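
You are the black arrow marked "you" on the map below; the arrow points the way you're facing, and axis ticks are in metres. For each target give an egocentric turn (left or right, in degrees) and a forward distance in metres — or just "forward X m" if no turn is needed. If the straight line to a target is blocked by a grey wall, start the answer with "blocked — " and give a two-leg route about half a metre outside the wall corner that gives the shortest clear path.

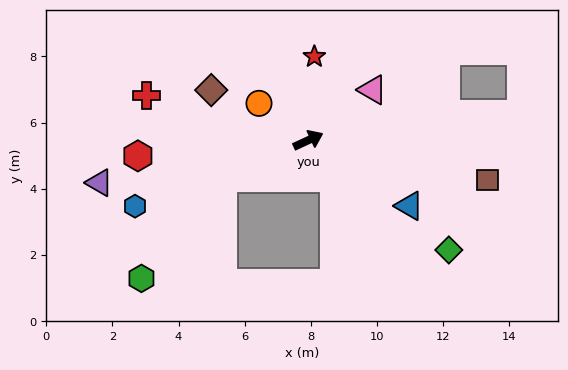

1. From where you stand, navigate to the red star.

turn left 61°, forward 2.5 m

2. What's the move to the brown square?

turn right 37°, forward 5.5 m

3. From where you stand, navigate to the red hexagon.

turn left 160°, forward 5.2 m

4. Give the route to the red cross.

turn left 140°, forward 5.1 m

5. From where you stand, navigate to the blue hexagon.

turn left 176°, forward 5.6 m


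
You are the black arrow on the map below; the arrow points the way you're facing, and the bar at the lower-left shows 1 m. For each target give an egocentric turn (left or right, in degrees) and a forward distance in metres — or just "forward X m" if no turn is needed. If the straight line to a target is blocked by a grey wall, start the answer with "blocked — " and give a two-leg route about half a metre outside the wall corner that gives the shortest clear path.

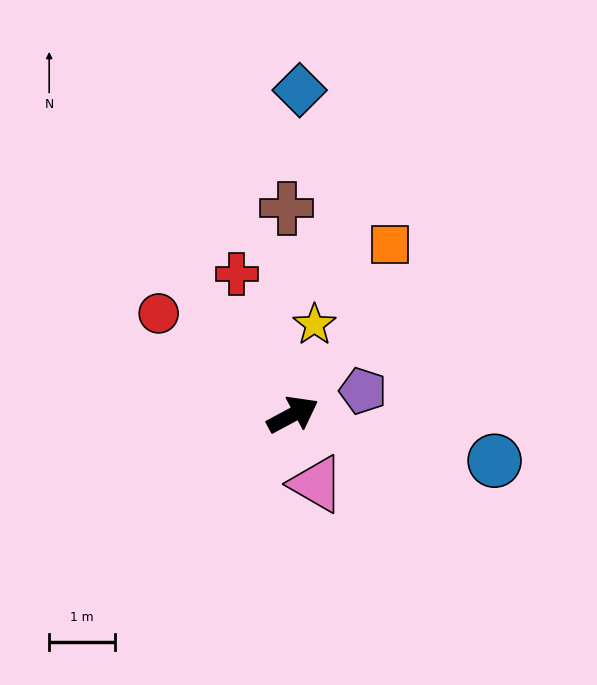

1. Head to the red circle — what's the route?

turn left 115°, forward 2.6 m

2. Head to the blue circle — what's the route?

turn right 41°, forward 3.2 m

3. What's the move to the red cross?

turn left 84°, forward 2.3 m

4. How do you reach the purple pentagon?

turn right 10°, forward 1.1 m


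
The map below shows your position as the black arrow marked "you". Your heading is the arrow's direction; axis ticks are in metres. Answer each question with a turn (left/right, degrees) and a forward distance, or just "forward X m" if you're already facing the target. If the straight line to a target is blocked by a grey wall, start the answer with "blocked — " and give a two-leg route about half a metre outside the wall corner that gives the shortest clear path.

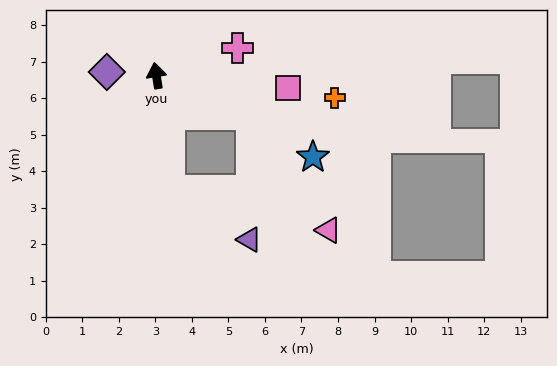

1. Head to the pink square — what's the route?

turn right 105°, forward 3.6 m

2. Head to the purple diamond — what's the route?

turn left 77°, forward 1.4 m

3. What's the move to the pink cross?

turn right 80°, forward 2.3 m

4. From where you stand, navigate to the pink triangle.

blocked — turn right 121°, forward 2.8 m, then turn right 35°, forward 3.8 m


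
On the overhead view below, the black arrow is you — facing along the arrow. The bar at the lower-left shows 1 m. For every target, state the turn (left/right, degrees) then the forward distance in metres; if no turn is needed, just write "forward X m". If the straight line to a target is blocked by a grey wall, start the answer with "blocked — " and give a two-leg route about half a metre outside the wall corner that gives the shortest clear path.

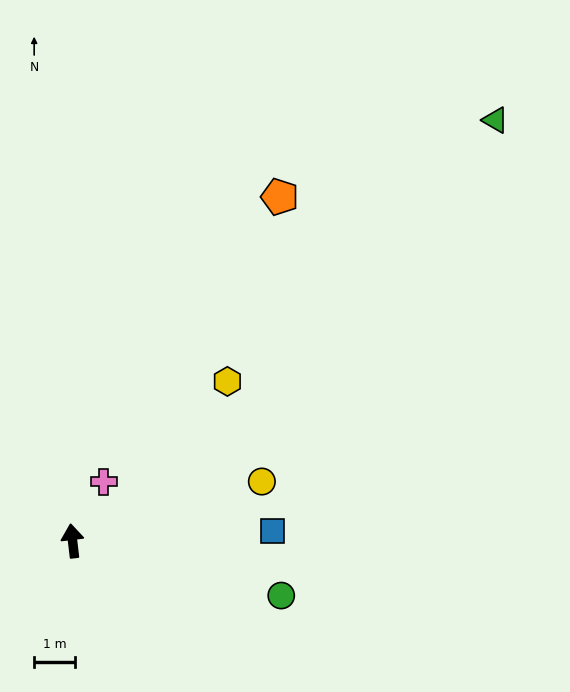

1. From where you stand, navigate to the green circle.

turn right 111°, forward 5.3 m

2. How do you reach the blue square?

turn right 94°, forward 4.9 m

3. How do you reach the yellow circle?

turn right 79°, forward 4.9 m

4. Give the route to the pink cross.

turn right 35°, forward 1.6 m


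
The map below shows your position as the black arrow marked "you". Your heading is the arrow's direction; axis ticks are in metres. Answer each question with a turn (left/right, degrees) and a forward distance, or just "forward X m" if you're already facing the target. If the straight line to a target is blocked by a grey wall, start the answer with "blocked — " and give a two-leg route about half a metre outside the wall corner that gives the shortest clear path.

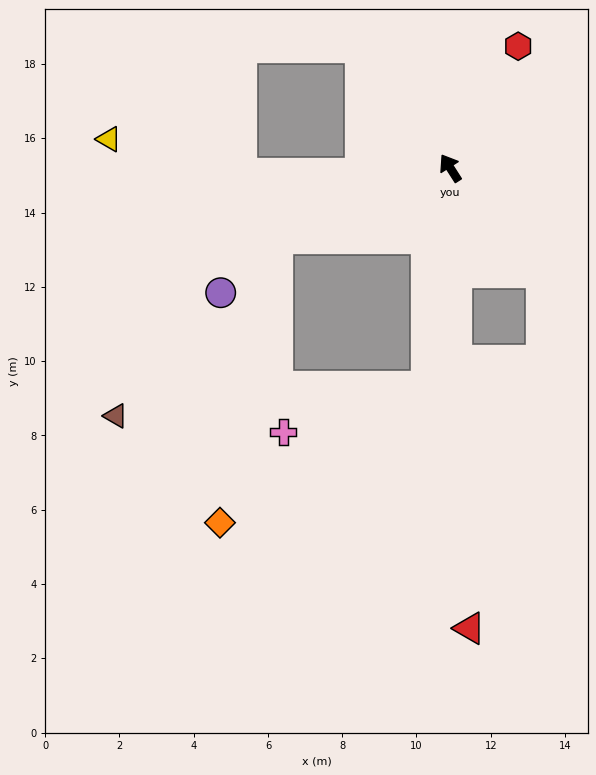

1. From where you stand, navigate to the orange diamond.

blocked — turn left 141°, forward 5.9 m, then turn right 50°, forward 6.7 m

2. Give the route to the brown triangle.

blocked — turn left 141°, forward 5.9 m, then turn right 78°, forward 8.4 m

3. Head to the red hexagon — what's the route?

turn right 62°, forward 3.8 m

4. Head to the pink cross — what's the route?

blocked — turn left 141°, forward 5.9 m, then turn right 66°, forward 4.0 m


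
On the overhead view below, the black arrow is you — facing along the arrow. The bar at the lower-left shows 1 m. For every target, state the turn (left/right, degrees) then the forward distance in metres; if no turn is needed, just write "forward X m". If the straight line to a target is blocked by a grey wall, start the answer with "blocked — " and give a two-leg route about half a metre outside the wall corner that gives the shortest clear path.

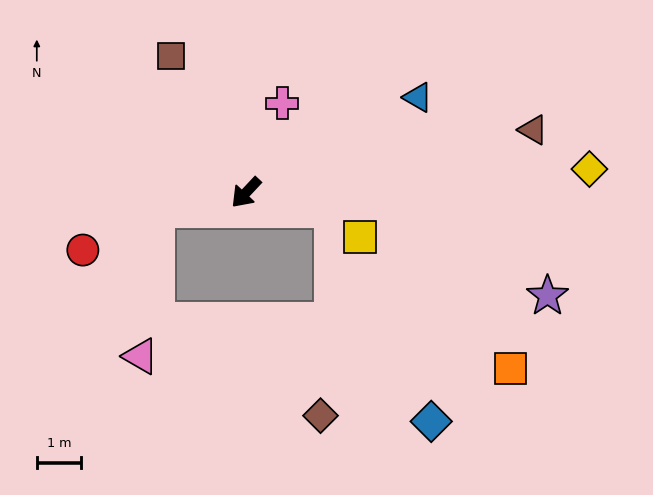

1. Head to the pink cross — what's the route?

turn right 159°, forward 2.2 m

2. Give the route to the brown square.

turn right 108°, forward 3.5 m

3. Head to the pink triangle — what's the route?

blocked — turn right 37°, forward 2.1 m, then turn left 74°, forward 3.4 m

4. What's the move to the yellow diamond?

turn left 137°, forward 7.8 m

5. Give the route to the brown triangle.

turn left 146°, forward 6.6 m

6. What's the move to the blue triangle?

turn left 162°, forward 4.4 m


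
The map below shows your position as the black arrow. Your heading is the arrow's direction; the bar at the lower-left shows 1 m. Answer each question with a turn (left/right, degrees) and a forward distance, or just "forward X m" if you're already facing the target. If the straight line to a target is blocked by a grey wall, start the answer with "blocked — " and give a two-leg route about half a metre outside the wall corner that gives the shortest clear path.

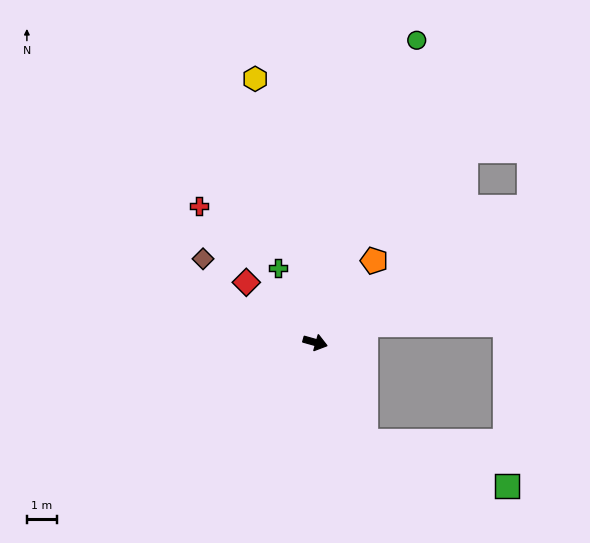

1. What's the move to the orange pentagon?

turn left 70°, forward 3.3 m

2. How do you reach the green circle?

turn left 87°, forward 10.6 m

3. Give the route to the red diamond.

turn left 155°, forward 3.0 m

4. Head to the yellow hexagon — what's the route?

turn left 119°, forward 9.0 m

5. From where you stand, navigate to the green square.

blocked — turn right 47°, forward 3.7 m, then turn left 45°, forward 4.9 m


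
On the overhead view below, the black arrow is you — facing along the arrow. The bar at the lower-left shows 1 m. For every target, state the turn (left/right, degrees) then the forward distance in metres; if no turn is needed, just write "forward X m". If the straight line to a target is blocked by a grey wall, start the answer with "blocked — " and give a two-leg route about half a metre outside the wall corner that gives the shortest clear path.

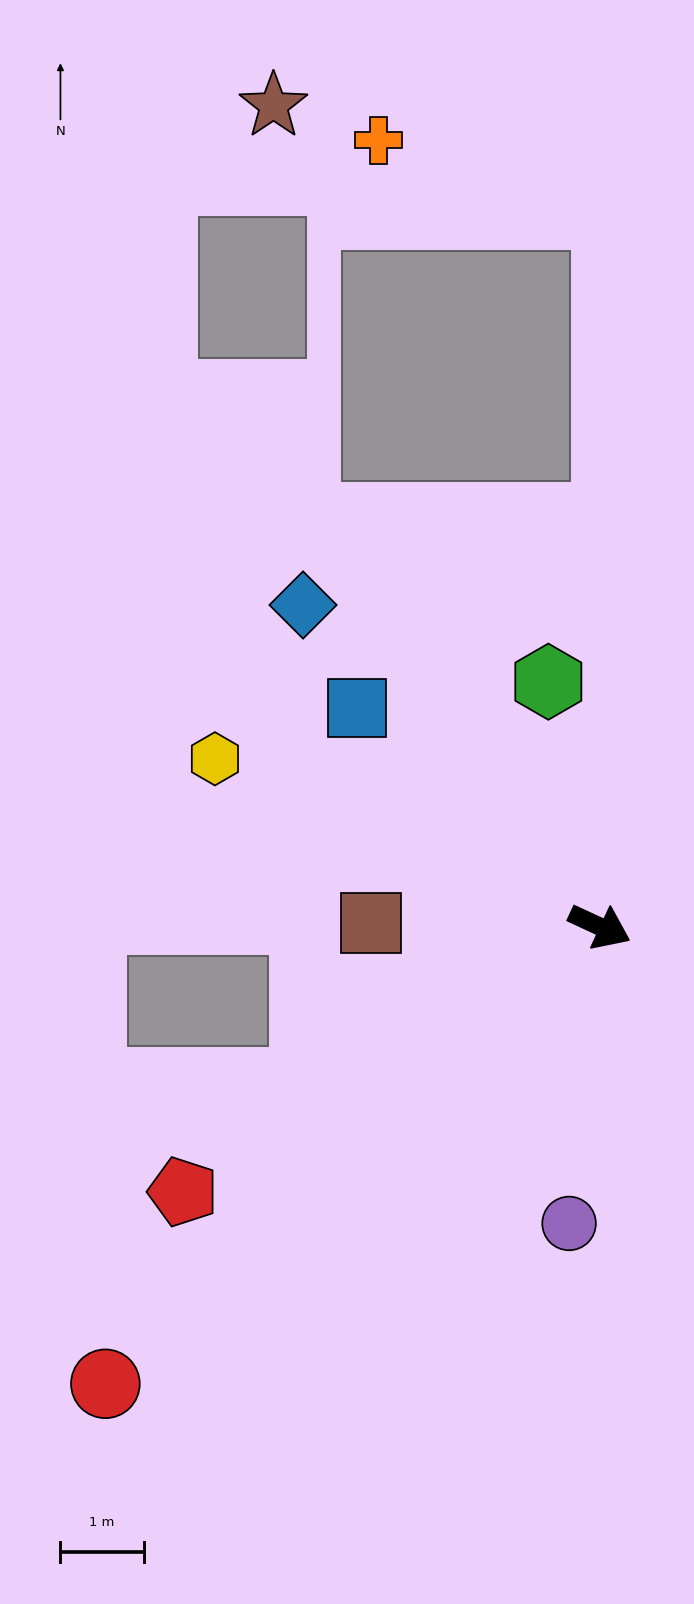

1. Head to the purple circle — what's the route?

turn right 71°, forward 3.6 m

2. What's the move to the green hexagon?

turn left 127°, forward 3.0 m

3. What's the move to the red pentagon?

turn right 123°, forward 5.9 m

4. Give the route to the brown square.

turn right 156°, forward 2.7 m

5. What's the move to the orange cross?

blocked — turn left 114°, forward 8.6 m, then turn left 73°, forward 2.9 m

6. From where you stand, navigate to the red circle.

turn right 112°, forward 8.1 m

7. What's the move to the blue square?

turn left 163°, forward 3.9 m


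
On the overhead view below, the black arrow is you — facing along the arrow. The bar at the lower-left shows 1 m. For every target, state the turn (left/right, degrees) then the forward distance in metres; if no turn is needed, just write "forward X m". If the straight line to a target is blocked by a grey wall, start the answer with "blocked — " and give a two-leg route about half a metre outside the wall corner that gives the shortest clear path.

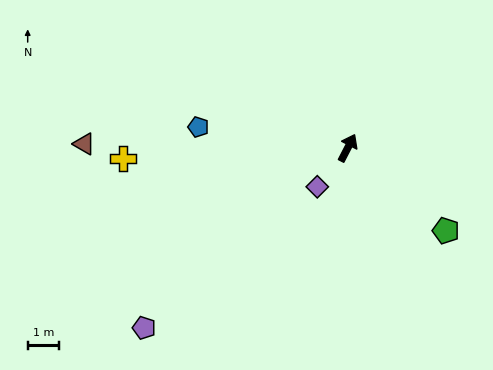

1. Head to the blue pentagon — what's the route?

turn left 109°, forward 4.8 m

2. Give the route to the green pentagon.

turn right 103°, forward 4.1 m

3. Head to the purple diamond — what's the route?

turn left 169°, forward 1.6 m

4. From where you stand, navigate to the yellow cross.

turn left 120°, forward 7.2 m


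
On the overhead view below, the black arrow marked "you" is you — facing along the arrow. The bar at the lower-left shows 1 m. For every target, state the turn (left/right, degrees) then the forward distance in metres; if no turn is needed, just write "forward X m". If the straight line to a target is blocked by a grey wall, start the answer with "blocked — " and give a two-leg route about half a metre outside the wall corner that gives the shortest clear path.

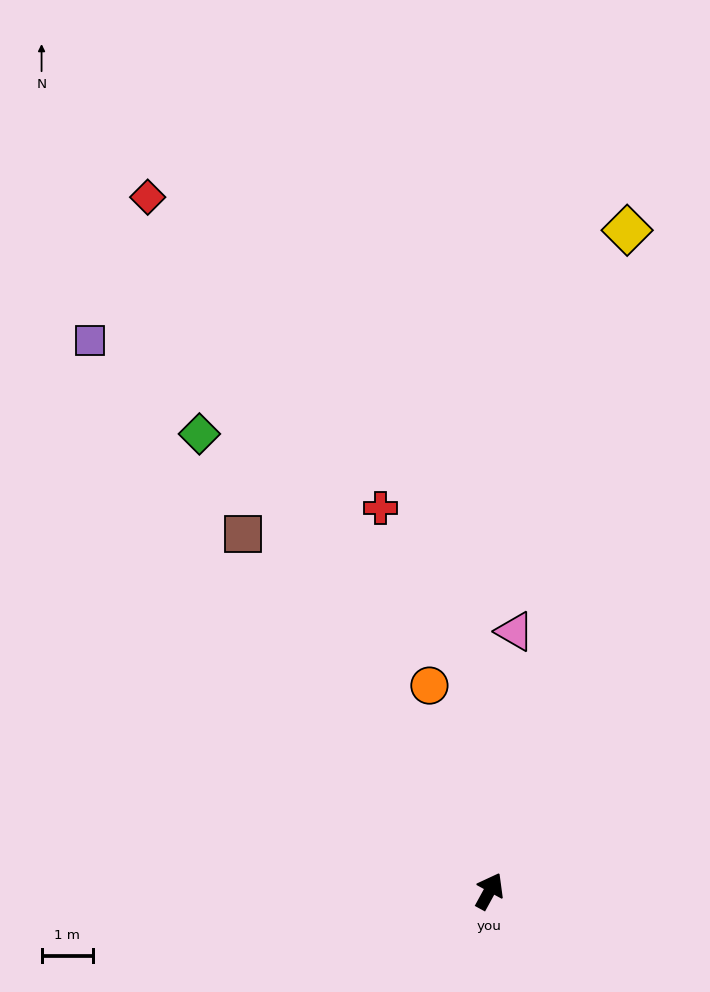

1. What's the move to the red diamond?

turn left 55°, forward 15.1 m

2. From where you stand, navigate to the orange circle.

turn left 45°, forward 4.2 m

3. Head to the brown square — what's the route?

turn left 63°, forward 8.5 m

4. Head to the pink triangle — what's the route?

turn left 23°, forward 5.1 m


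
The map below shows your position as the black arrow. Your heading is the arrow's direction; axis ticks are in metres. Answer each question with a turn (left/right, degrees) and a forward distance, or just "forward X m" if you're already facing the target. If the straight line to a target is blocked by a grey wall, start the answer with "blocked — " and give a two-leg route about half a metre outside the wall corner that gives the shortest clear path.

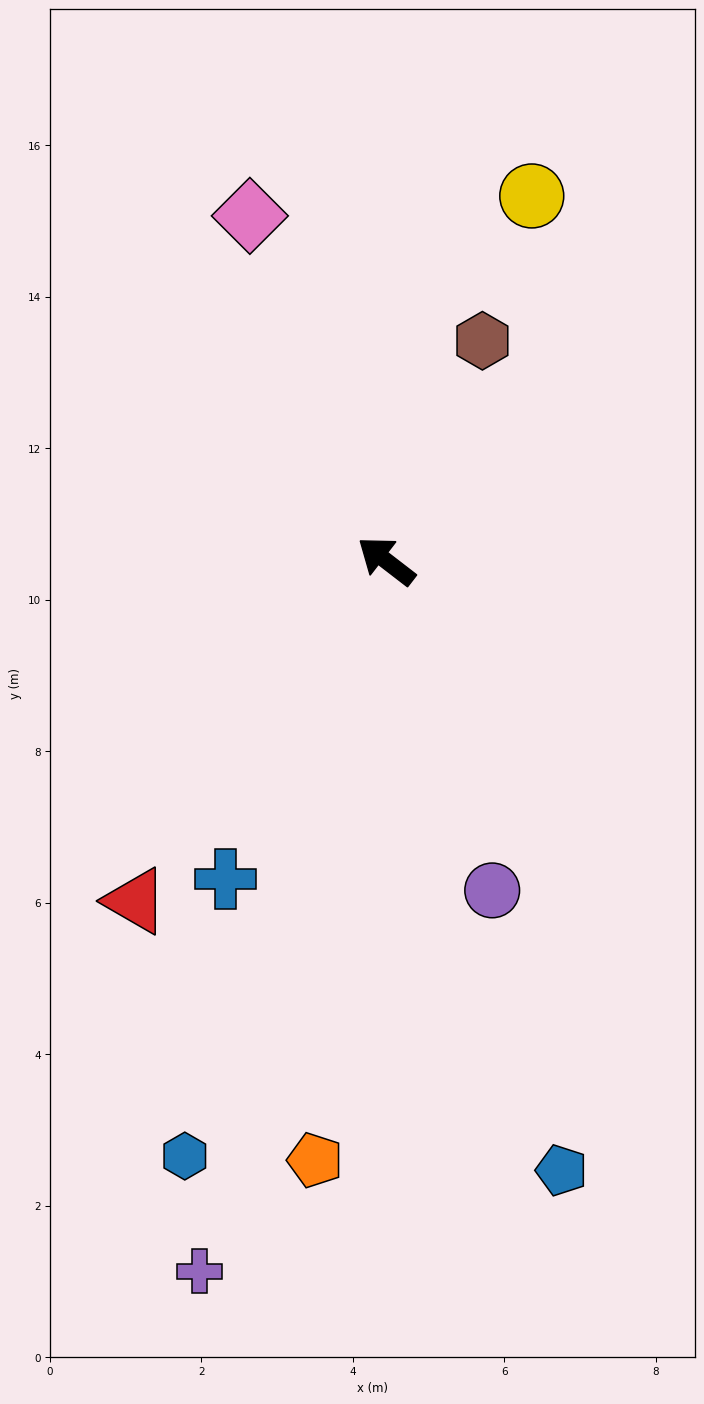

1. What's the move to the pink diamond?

turn right 31°, forward 4.9 m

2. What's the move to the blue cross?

turn left 101°, forward 4.7 m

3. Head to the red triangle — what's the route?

turn left 91°, forward 5.6 m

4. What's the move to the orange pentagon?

turn left 121°, forward 8.0 m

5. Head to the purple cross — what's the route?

turn left 113°, forward 9.7 m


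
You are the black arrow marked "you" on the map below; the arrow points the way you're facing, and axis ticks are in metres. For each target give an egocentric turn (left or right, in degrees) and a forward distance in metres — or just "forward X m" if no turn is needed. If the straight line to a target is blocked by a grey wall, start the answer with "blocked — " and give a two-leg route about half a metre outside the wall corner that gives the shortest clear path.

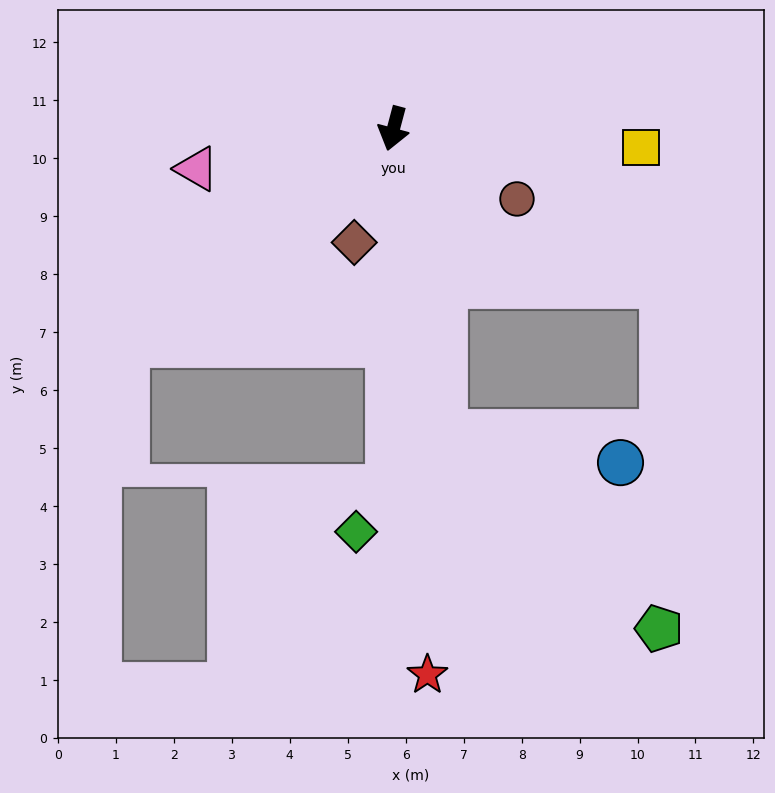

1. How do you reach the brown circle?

turn left 75°, forward 2.5 m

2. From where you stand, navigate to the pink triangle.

turn right 64°, forward 3.5 m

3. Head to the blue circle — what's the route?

blocked — turn left 24°, forward 5.3 m, then turn left 72°, forward 3.1 m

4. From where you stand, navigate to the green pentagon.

blocked — turn left 24°, forward 5.3 m, then turn left 39°, forward 5.0 m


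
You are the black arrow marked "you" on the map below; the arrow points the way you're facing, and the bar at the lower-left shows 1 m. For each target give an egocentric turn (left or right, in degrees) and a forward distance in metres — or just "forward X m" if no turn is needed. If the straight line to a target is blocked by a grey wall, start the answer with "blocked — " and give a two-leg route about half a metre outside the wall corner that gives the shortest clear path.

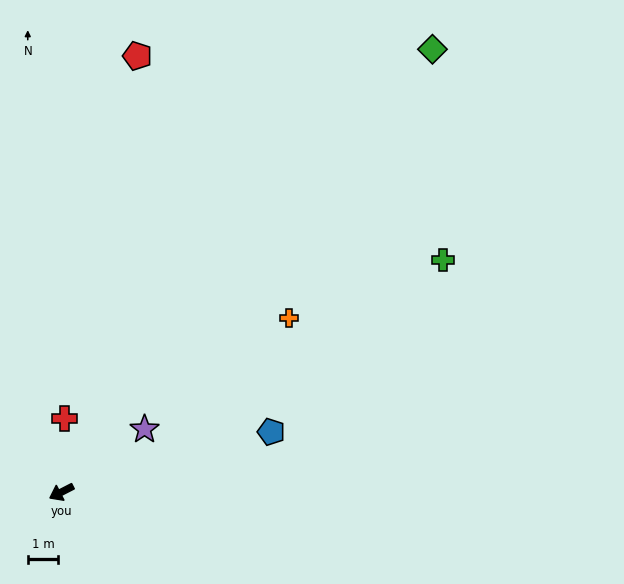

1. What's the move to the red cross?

turn right 120°, forward 2.4 m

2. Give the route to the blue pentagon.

turn left 169°, forward 7.1 m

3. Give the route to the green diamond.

turn right 157°, forward 18.9 m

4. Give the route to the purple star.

turn right 170°, forward 3.4 m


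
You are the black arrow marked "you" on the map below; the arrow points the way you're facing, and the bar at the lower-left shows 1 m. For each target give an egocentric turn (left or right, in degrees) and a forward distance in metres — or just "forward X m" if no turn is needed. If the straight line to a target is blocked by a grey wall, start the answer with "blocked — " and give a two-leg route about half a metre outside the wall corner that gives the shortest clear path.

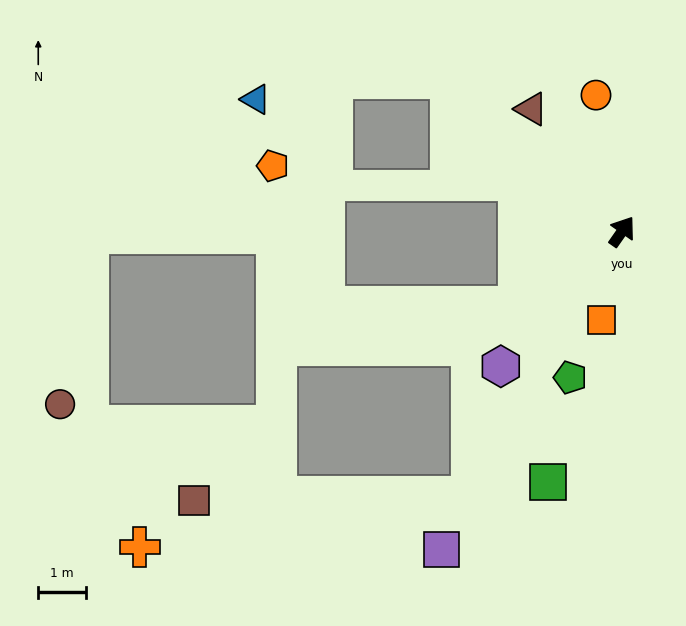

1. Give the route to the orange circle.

turn left 46°, forward 2.9 m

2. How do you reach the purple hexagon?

turn left 173°, forward 3.8 m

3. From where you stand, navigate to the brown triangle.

turn left 72°, forward 3.2 m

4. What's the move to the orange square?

turn right 158°, forward 1.9 m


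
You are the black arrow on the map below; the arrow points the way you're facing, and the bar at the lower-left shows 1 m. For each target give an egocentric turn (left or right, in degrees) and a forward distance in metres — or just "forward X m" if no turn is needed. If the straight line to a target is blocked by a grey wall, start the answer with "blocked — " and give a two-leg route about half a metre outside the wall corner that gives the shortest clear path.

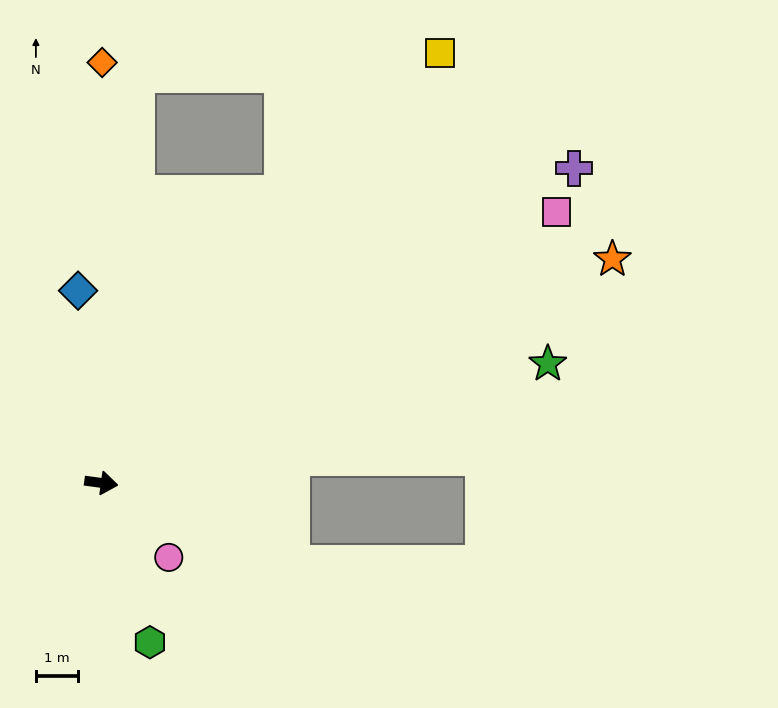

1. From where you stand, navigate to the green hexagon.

turn right 65°, forward 4.0 m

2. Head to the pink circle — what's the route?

turn right 40°, forward 2.4 m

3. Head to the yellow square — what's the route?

turn left 59°, forward 13.0 m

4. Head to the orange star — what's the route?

turn left 31°, forward 13.2 m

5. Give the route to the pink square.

turn left 38°, forward 12.6 m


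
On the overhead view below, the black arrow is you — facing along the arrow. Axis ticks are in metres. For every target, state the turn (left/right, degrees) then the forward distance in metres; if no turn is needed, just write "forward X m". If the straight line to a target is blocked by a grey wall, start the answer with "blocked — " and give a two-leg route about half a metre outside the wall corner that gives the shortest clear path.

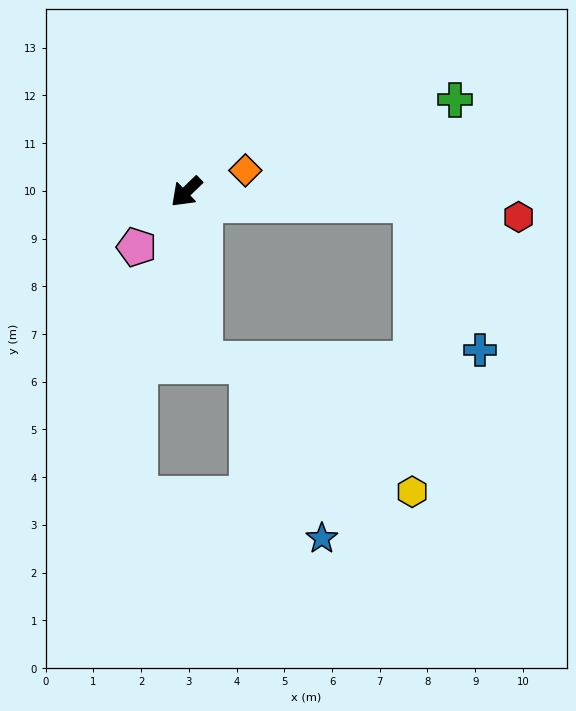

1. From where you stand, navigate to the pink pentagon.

turn left 4°, forward 1.6 m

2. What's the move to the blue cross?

blocked — turn left 133°, forward 4.8 m, then turn right 63°, forward 3.4 m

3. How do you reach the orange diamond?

turn left 156°, forward 1.3 m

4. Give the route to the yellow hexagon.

blocked — turn left 133°, forward 4.8 m, then turn right 87°, forward 6.1 m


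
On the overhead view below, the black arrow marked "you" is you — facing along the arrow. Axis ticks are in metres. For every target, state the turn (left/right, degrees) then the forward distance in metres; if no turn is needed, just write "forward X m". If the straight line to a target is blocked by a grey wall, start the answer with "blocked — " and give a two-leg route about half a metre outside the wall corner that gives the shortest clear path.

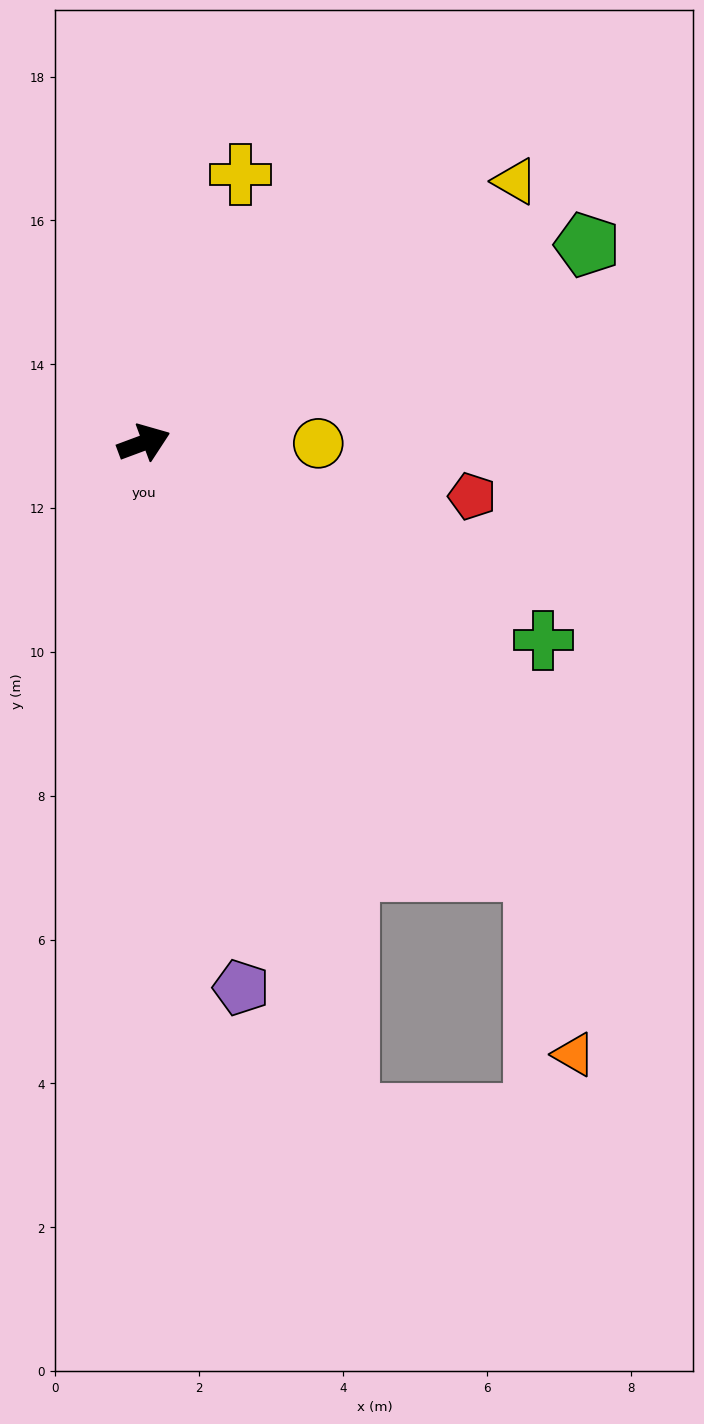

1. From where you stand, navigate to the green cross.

turn right 47°, forward 6.2 m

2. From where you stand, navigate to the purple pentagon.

turn right 100°, forward 7.7 m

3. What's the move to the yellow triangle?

turn left 15°, forward 6.3 m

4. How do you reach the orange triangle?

blocked — turn right 68°, forward 8.1 m, then turn right 30°, forward 2.6 m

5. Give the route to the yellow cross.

turn left 50°, forward 4.0 m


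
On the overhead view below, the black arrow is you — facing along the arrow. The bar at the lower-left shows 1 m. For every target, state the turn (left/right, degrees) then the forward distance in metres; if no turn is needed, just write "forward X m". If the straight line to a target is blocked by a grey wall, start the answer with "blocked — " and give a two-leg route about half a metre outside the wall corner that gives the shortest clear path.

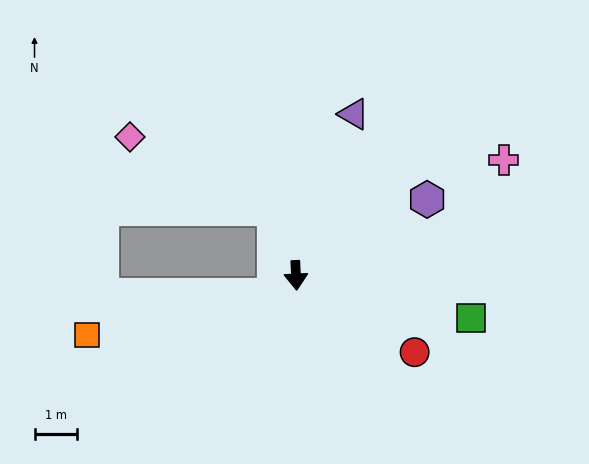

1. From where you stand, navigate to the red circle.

turn left 54°, forward 3.3 m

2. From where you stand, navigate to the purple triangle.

turn left 158°, forward 4.1 m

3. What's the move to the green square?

turn left 74°, forward 4.3 m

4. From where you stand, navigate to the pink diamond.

blocked — turn right 166°, forward 1.7 m, then turn left 47°, forward 3.8 m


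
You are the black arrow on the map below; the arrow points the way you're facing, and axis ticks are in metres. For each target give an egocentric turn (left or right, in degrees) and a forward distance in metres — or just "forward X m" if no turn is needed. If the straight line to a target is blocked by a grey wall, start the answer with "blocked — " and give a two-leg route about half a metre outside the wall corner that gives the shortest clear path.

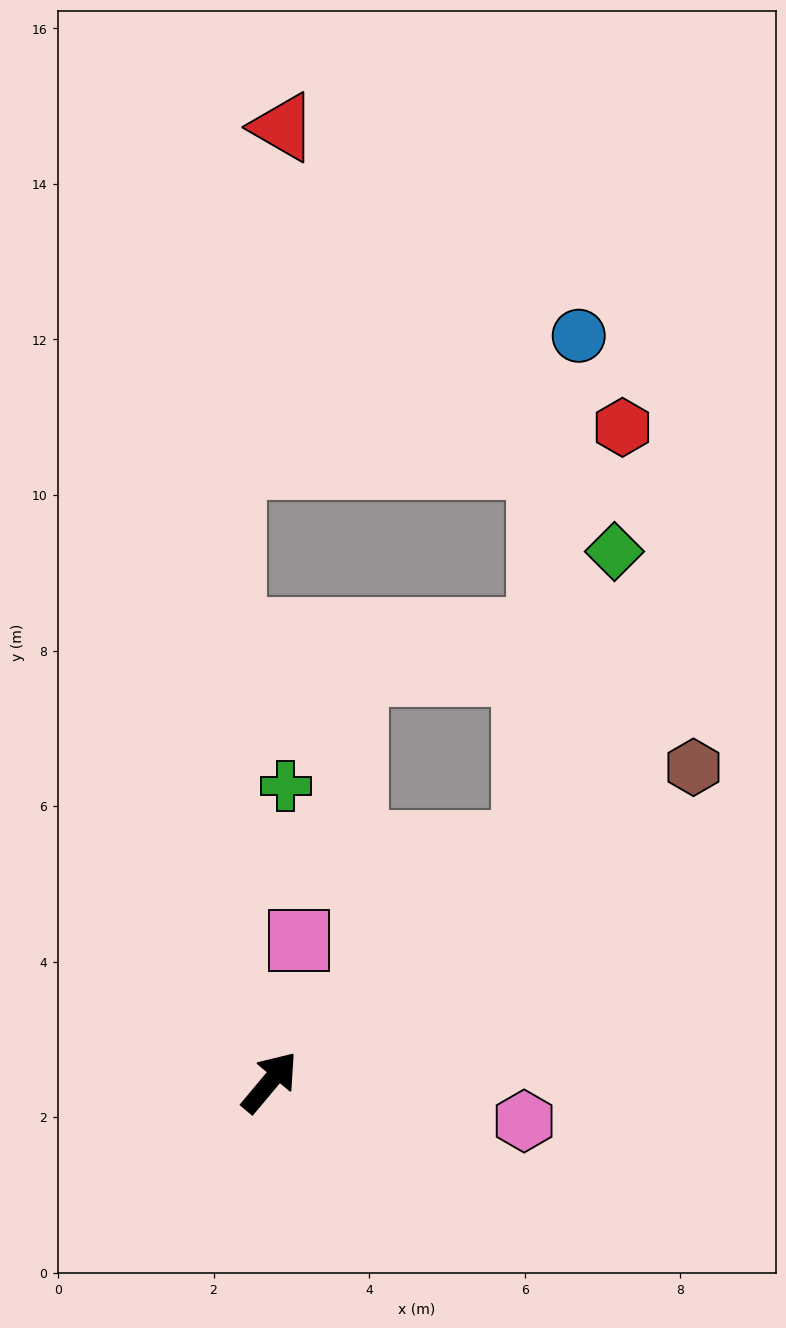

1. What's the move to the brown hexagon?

turn right 13°, forward 6.8 m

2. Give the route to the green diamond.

blocked — turn right 7°, forward 4.5 m, then turn left 30°, forward 3.9 m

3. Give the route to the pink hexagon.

turn right 59°, forward 3.3 m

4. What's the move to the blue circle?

blocked — turn right 7°, forward 4.5 m, then turn left 41°, forward 6.6 m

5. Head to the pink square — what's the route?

turn left 28°, forward 1.9 m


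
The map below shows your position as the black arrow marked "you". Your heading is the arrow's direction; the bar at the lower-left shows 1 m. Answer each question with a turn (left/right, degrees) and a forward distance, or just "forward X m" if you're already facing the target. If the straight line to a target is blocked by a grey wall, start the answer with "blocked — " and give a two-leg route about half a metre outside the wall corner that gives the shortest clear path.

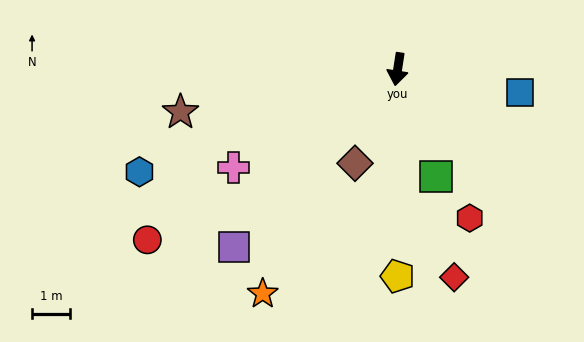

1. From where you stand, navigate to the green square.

turn left 29°, forward 3.0 m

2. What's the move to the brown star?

turn right 70°, forward 5.8 m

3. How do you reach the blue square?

turn left 88°, forward 3.3 m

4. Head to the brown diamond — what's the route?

turn right 16°, forward 2.7 m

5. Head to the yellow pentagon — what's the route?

turn left 9°, forward 5.4 m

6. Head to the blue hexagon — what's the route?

turn right 60°, forward 7.3 m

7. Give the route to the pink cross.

turn right 50°, forward 5.0 m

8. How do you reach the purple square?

turn right 34°, forward 6.4 m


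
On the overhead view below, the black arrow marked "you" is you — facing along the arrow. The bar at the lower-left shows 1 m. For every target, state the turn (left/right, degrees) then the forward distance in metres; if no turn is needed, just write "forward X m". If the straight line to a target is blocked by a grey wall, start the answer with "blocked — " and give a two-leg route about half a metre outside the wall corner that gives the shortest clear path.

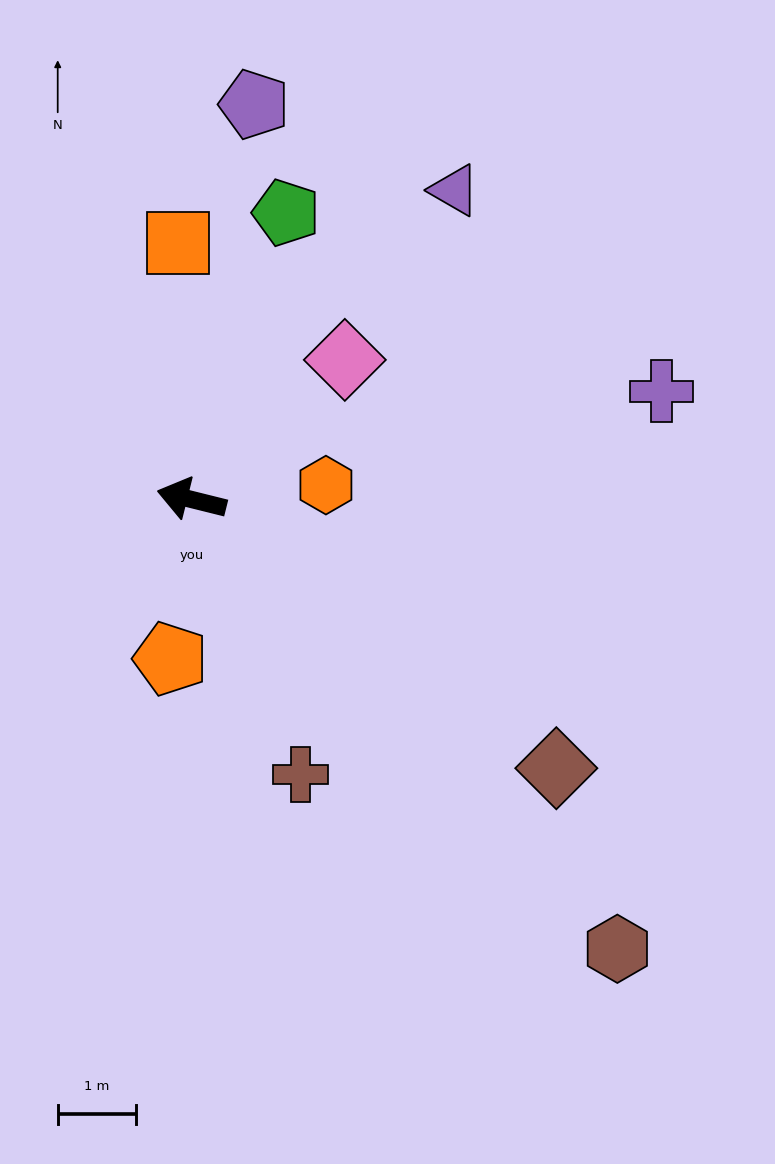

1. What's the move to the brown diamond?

turn left 158°, forward 5.8 m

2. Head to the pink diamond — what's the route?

turn right 124°, forward 2.6 m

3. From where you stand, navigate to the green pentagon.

turn right 94°, forward 3.8 m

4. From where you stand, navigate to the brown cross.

turn left 126°, forward 3.8 m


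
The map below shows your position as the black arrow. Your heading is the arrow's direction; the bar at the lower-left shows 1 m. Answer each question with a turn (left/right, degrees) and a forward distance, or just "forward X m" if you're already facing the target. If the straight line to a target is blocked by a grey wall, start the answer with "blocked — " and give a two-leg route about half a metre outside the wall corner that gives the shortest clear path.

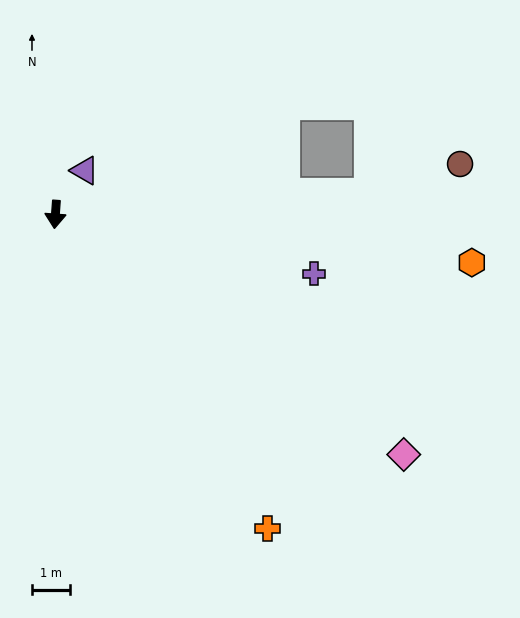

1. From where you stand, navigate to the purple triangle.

turn left 150°, forward 1.4 m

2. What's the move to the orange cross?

turn left 38°, forward 10.0 m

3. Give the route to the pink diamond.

turn left 60°, forward 11.1 m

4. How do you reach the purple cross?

turn left 81°, forward 7.0 m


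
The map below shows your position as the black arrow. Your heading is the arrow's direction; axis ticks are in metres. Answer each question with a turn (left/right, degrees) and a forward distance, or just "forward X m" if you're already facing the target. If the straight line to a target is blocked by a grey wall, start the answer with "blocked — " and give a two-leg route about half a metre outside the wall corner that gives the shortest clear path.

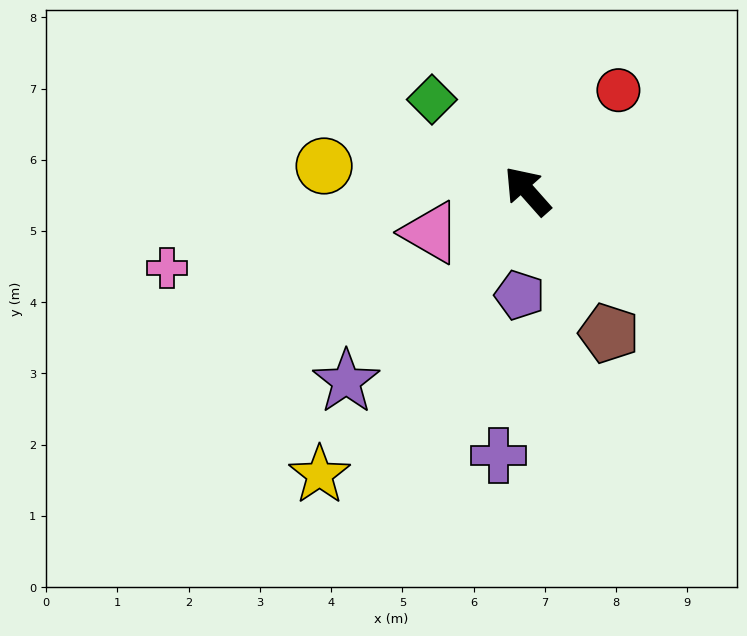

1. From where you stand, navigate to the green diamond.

turn left 5°, forward 1.9 m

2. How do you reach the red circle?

turn right 84°, forward 1.9 m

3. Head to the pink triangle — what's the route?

turn left 72°, forward 1.5 m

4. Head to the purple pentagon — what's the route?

turn left 134°, forward 1.5 m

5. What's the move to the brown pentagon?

turn left 168°, forward 2.3 m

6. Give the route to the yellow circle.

turn left 41°, forward 2.9 m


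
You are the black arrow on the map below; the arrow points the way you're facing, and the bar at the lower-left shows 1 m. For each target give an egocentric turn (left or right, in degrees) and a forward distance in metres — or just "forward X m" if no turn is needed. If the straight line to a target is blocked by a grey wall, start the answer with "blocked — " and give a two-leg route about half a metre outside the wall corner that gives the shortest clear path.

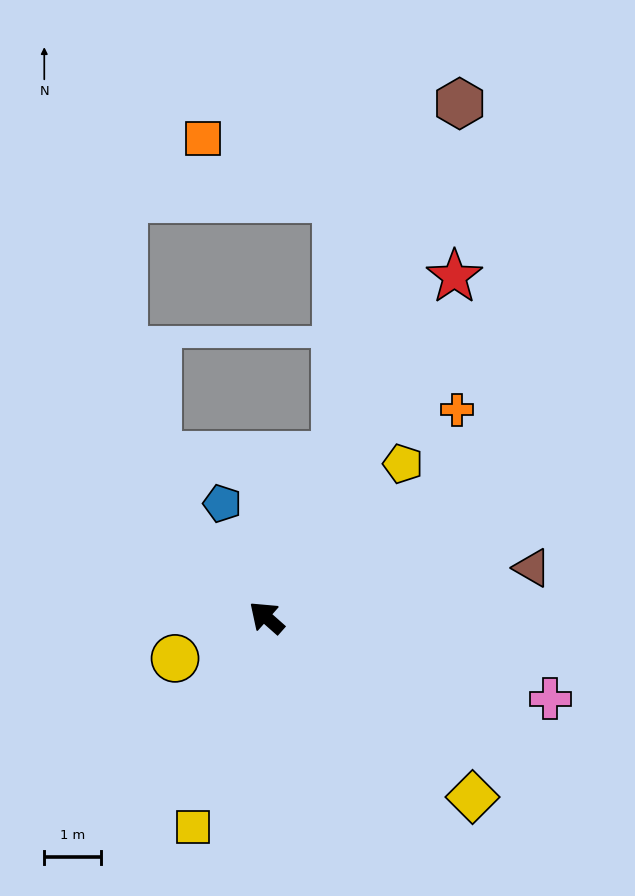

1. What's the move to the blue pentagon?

turn right 27°, forward 2.2 m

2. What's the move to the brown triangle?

turn right 128°, forward 4.8 m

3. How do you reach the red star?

turn right 77°, forward 6.9 m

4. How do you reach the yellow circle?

turn left 66°, forward 1.8 m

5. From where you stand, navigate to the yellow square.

turn left 112°, forward 3.9 m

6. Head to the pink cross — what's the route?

turn right 154°, forward 5.2 m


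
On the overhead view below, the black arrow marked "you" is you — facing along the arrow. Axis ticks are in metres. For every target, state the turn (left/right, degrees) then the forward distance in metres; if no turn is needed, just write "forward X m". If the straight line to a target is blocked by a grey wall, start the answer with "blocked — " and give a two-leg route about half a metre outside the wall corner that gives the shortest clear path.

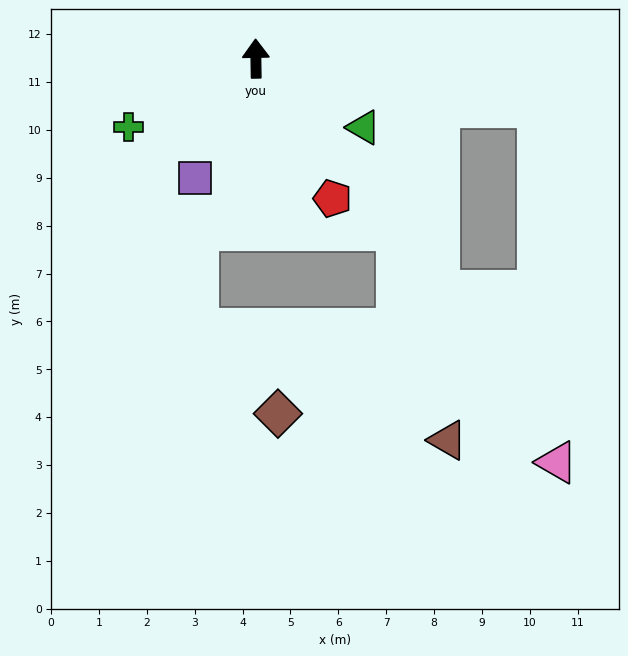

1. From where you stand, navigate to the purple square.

turn left 152°, forward 2.8 m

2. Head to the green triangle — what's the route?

turn right 124°, forward 2.7 m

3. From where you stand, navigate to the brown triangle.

blocked — turn right 142°, forward 4.6 m, then turn right 25°, forward 4.5 m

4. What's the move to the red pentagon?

turn right 152°, forward 3.3 m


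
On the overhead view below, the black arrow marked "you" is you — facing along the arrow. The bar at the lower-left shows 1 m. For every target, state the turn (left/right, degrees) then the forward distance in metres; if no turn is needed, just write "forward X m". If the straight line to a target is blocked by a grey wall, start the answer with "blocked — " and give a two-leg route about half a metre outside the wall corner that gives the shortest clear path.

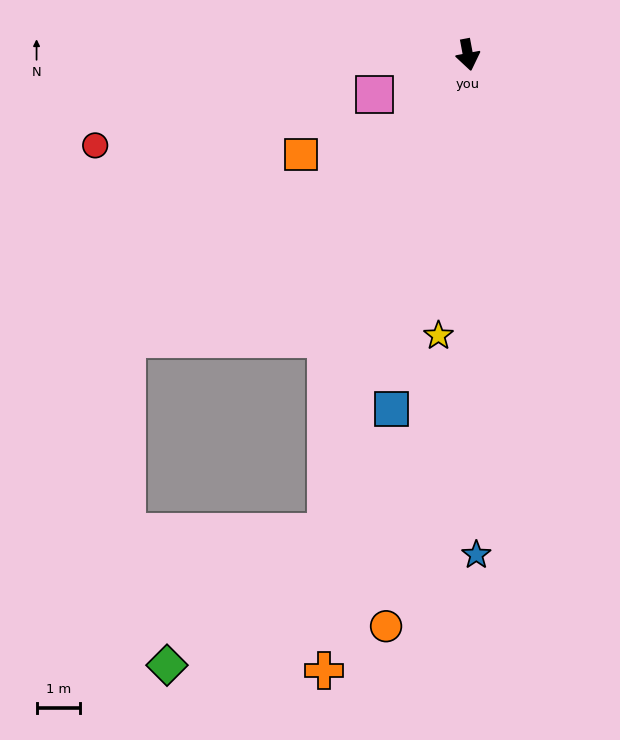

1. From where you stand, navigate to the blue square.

turn right 23°, forward 8.3 m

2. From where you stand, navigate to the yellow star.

turn right 17°, forward 6.5 m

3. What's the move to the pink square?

turn right 78°, forward 2.3 m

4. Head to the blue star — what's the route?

turn right 10°, forward 11.5 m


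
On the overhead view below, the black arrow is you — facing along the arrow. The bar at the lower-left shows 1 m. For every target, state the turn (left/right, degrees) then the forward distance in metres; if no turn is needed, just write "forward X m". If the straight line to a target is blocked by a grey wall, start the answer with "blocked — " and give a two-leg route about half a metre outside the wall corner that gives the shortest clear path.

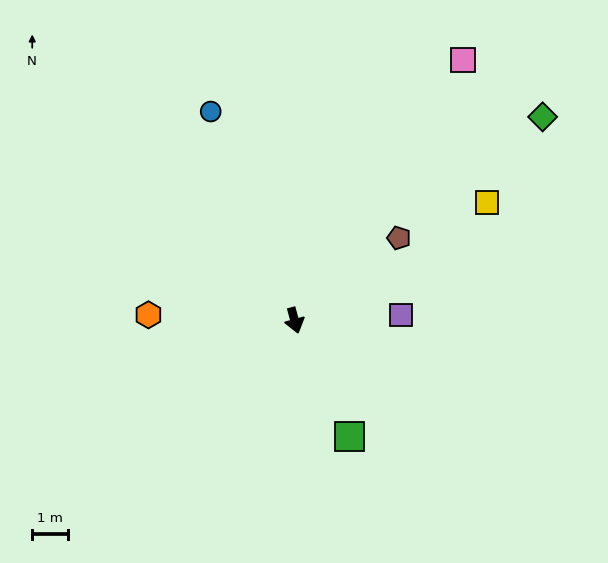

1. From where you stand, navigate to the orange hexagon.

turn right 107°, forward 4.1 m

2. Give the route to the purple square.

turn left 78°, forward 3.0 m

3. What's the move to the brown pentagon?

turn left 113°, forward 3.7 m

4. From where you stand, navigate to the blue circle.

turn right 173°, forward 6.3 m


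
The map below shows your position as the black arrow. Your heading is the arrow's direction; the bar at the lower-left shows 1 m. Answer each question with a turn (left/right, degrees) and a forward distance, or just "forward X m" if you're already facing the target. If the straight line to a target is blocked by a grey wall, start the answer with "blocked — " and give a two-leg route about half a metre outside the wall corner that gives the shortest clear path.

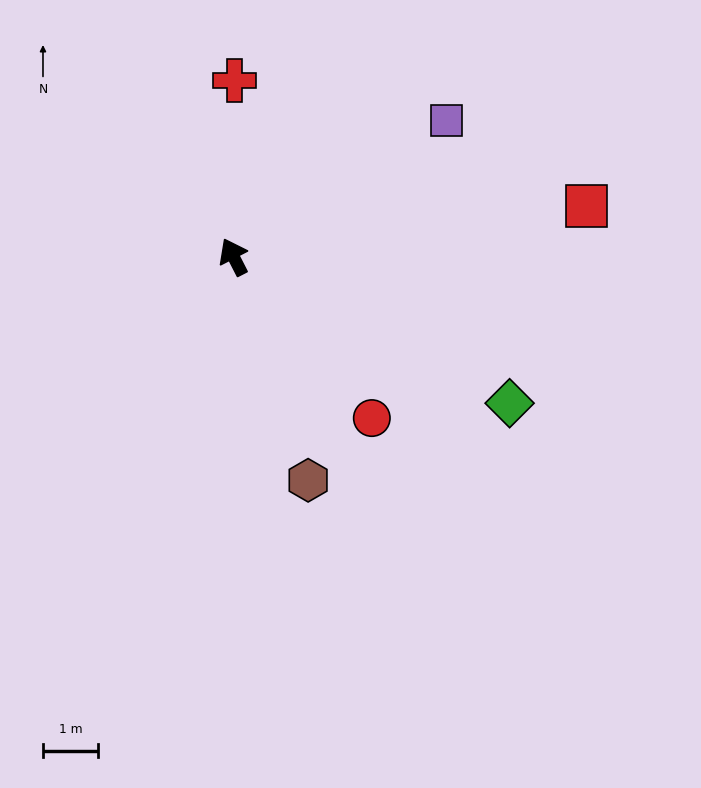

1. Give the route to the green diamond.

turn right 145°, forward 5.7 m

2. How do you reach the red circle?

turn right 166°, forward 3.8 m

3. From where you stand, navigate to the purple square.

turn right 84°, forward 4.6 m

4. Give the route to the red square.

turn right 109°, forward 6.5 m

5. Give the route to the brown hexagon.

turn left 171°, forward 4.3 m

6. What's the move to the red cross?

turn right 27°, forward 3.2 m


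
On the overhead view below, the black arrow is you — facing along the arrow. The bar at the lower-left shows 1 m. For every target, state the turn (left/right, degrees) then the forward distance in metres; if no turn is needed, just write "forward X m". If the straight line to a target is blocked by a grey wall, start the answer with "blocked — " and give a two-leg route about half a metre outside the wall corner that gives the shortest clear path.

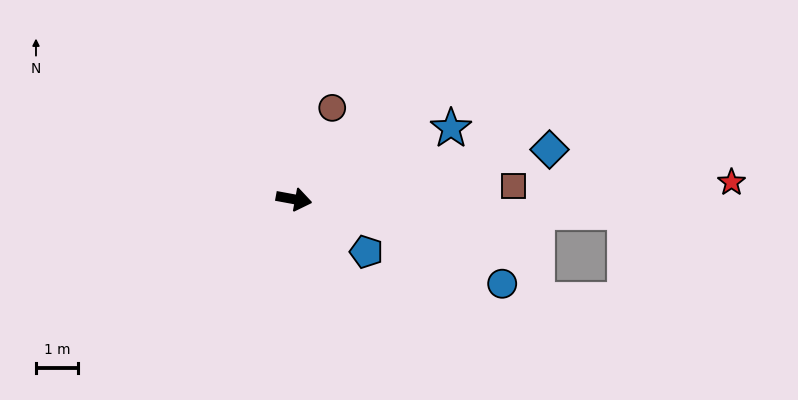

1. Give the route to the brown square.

turn left 14°, forward 5.3 m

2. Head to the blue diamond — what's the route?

turn left 21°, forward 6.3 m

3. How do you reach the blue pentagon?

turn right 26°, forward 2.2 m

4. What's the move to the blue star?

turn left 35°, forward 4.1 m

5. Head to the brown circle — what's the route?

turn left 78°, forward 2.4 m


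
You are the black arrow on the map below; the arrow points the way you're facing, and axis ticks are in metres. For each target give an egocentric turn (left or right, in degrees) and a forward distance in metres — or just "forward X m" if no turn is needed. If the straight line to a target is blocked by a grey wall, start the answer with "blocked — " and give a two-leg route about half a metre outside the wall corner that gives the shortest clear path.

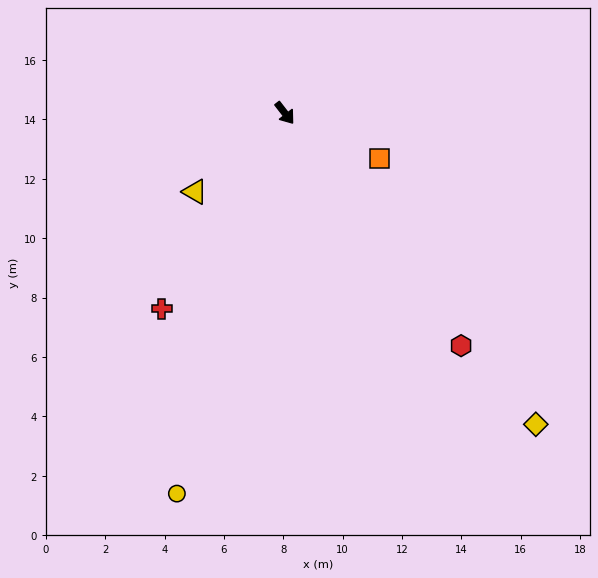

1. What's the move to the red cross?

turn right 70°, forward 7.8 m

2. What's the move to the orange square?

turn left 26°, forward 3.5 m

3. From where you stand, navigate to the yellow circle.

turn right 54°, forward 13.3 m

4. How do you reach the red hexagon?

forward 9.8 m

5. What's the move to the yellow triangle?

turn right 87°, forward 4.0 m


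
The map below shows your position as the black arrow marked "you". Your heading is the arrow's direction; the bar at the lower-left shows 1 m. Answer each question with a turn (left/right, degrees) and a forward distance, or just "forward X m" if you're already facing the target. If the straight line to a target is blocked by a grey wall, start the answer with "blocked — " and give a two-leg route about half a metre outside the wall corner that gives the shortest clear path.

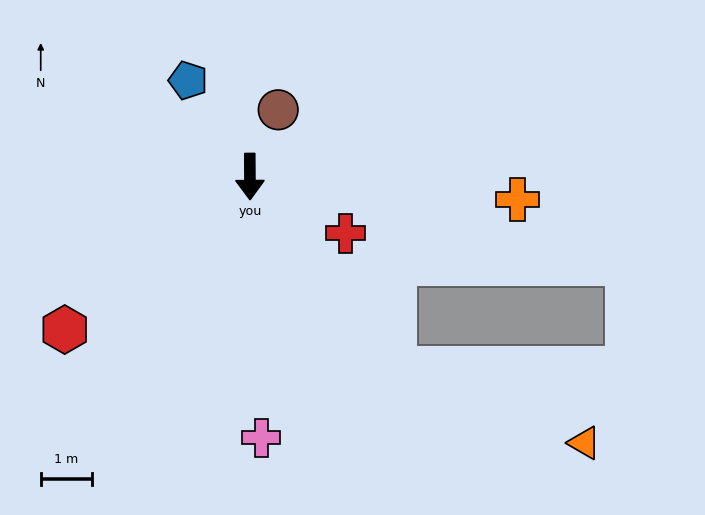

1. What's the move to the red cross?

turn left 59°, forward 2.2 m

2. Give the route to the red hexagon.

turn right 51°, forward 4.7 m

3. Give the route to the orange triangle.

blocked — turn left 37°, forward 4.7 m, then turn left 31°, forward 4.0 m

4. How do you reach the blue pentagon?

turn right 148°, forward 2.2 m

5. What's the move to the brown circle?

turn left 157°, forward 1.4 m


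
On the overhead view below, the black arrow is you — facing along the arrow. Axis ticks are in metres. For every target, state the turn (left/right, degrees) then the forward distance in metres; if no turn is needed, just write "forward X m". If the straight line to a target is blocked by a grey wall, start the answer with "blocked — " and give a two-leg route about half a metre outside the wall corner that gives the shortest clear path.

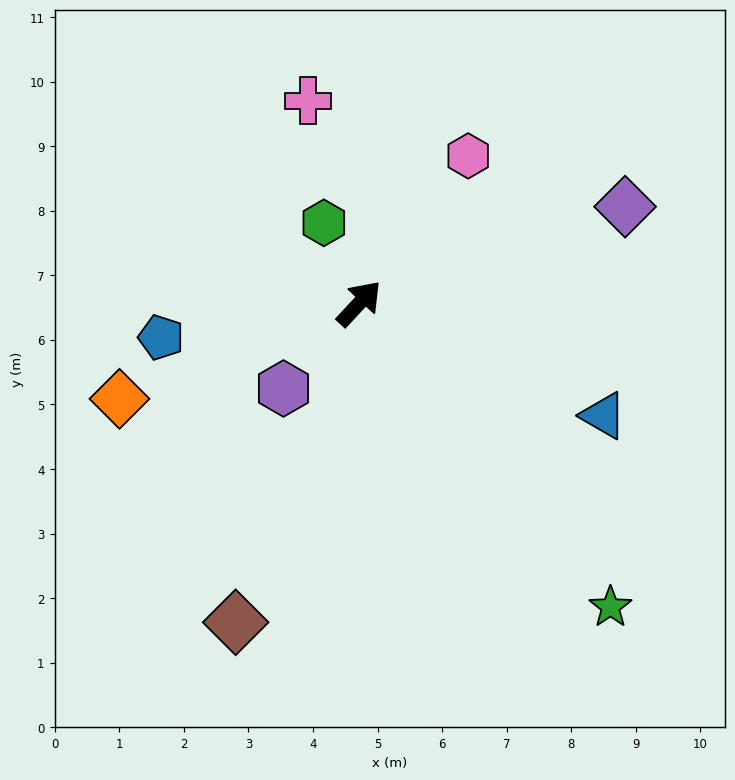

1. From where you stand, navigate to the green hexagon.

turn left 67°, forward 1.4 m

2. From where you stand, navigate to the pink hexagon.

turn left 6°, forward 2.8 m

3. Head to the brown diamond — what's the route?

turn right 158°, forward 5.3 m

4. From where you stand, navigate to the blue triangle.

turn right 72°, forward 4.2 m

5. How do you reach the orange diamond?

turn left 155°, forward 4.0 m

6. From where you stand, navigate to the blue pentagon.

turn left 143°, forward 3.1 m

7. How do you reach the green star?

turn right 97°, forward 6.1 m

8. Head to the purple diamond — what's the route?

turn right 27°, forward 4.4 m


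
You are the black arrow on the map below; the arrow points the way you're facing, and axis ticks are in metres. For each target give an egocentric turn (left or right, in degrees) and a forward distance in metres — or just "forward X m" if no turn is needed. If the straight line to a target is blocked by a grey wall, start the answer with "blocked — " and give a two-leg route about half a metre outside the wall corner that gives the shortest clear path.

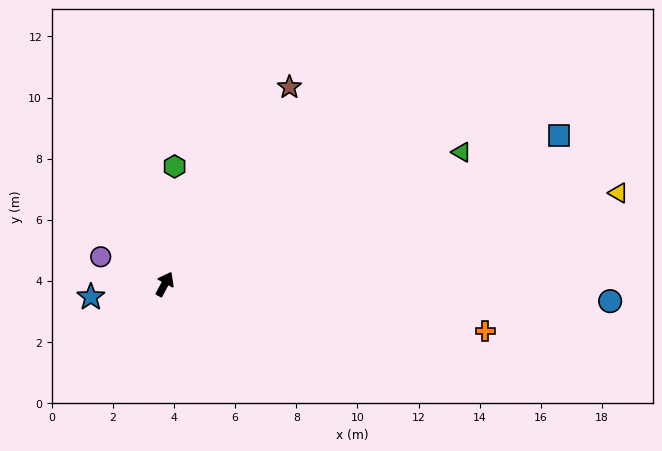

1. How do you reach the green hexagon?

turn left 23°, forward 3.9 m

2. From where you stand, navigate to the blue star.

turn left 128°, forward 2.5 m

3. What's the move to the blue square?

turn right 41°, forward 13.8 m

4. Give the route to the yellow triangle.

turn right 50°, forward 15.1 m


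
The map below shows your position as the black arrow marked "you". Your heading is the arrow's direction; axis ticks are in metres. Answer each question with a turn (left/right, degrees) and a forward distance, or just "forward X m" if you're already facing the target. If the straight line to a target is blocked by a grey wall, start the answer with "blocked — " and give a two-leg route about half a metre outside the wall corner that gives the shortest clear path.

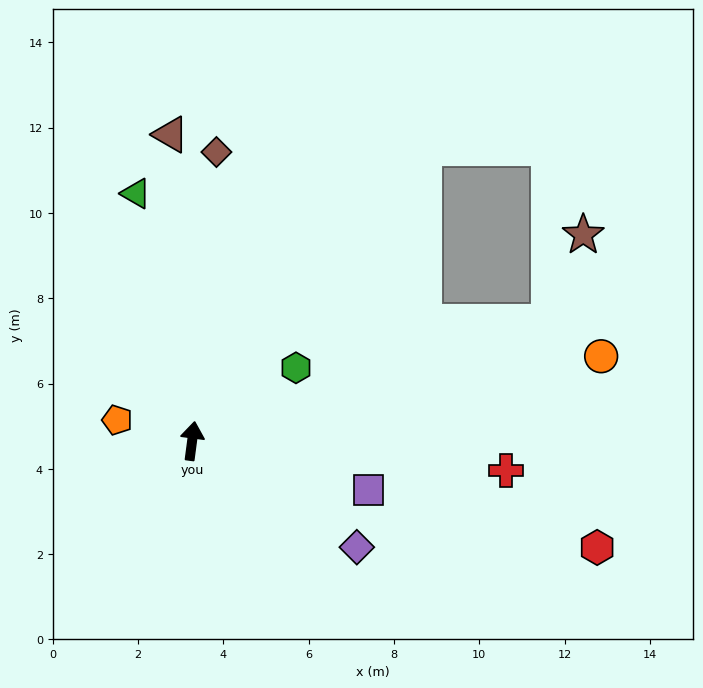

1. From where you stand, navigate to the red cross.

turn right 88°, forward 7.4 m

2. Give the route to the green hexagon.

turn right 47°, forward 3.0 m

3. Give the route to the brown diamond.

turn left 3°, forward 6.8 m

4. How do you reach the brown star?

blocked — turn right 64°, forward 8.8 m, then turn left 50°, forward 2.2 m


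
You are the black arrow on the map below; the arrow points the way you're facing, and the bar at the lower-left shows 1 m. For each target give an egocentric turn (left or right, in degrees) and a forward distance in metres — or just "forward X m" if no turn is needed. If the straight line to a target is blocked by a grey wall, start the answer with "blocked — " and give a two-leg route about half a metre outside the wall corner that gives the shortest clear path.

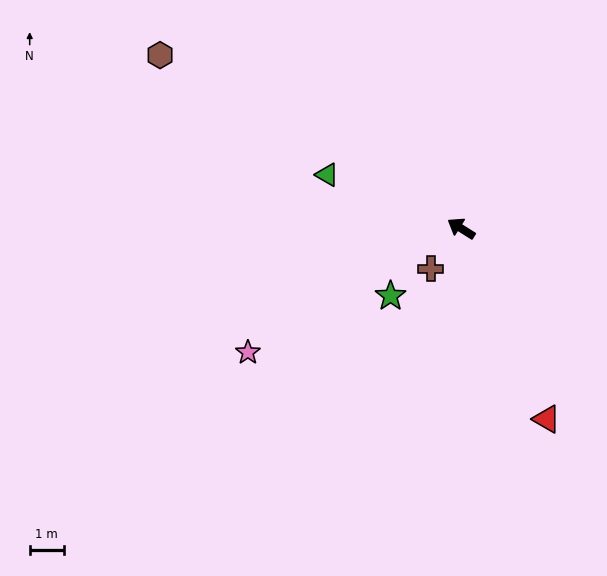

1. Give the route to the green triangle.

turn left 10°, forward 4.3 m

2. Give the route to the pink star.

turn left 62°, forward 7.3 m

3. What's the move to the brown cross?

turn left 85°, forward 1.5 m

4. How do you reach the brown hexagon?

turn left 2°, forward 10.3 m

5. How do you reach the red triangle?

turn left 146°, forward 6.2 m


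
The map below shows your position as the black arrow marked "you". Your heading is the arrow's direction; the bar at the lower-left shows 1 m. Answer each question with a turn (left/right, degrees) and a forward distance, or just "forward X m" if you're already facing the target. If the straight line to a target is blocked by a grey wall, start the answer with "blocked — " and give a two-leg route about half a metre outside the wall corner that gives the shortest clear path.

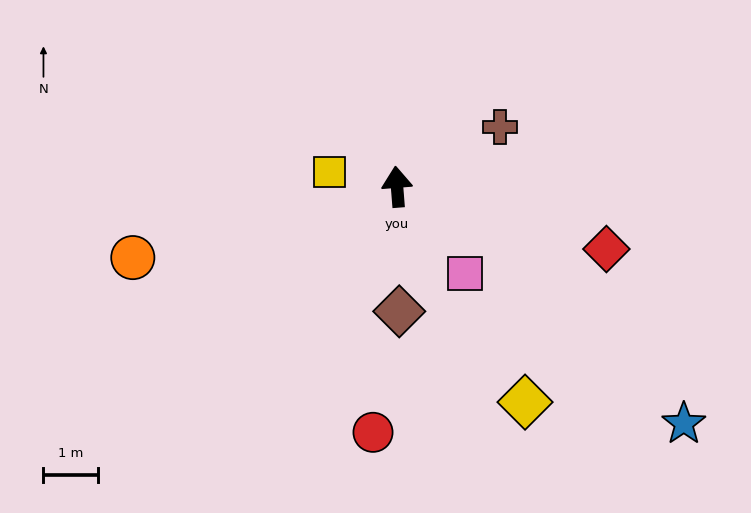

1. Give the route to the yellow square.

turn left 73°, forward 1.3 m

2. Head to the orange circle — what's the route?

turn left 101°, forward 5.0 m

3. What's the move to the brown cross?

turn right 64°, forward 2.2 m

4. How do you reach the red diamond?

turn right 111°, forward 4.0 m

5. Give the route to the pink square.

turn right 146°, forward 2.0 m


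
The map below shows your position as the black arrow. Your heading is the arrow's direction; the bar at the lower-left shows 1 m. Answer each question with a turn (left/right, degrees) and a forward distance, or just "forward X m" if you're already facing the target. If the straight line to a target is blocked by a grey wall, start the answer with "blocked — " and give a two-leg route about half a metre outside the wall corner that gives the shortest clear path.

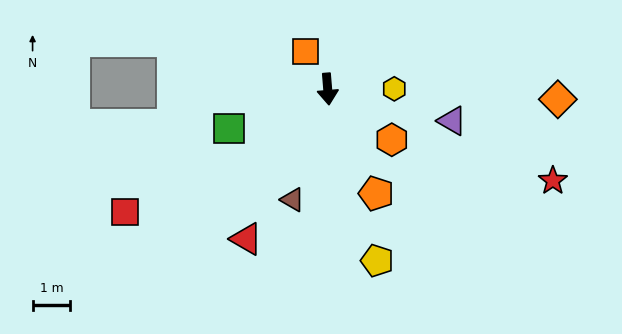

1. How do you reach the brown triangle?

turn right 22°, forward 3.1 m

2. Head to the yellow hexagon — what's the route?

turn left 86°, forward 1.8 m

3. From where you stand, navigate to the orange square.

turn right 154°, forward 1.1 m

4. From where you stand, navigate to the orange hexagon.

turn left 47°, forward 2.2 m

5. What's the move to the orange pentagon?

turn left 20°, forward 3.0 m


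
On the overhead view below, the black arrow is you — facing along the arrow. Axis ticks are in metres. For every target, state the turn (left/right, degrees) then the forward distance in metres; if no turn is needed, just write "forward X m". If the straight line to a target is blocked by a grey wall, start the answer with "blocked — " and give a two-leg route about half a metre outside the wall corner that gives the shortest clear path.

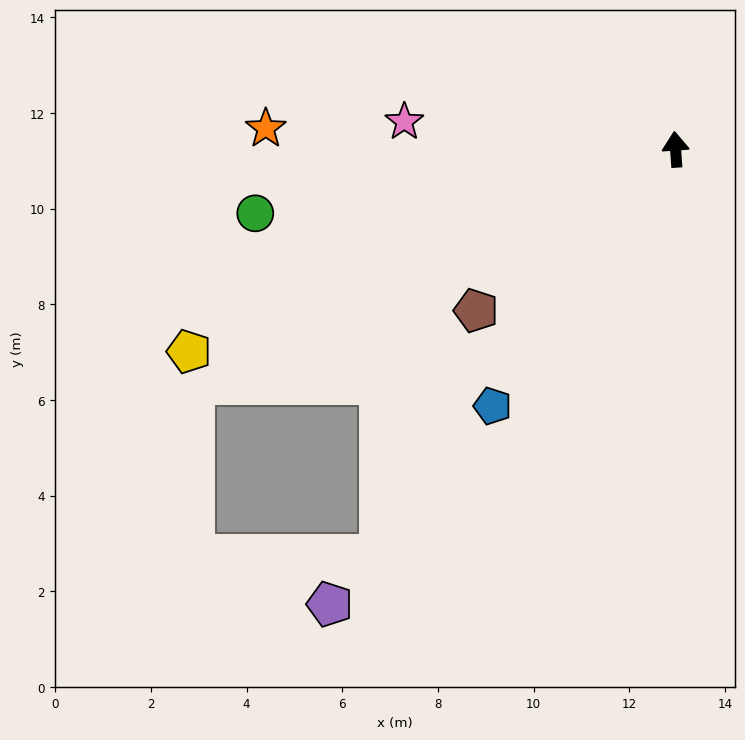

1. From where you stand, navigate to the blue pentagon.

turn left 141°, forward 6.6 m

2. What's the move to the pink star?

turn left 80°, forward 5.7 m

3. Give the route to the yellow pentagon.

turn left 109°, forward 11.0 m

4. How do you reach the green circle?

turn left 95°, forward 8.9 m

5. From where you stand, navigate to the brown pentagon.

turn left 125°, forward 5.4 m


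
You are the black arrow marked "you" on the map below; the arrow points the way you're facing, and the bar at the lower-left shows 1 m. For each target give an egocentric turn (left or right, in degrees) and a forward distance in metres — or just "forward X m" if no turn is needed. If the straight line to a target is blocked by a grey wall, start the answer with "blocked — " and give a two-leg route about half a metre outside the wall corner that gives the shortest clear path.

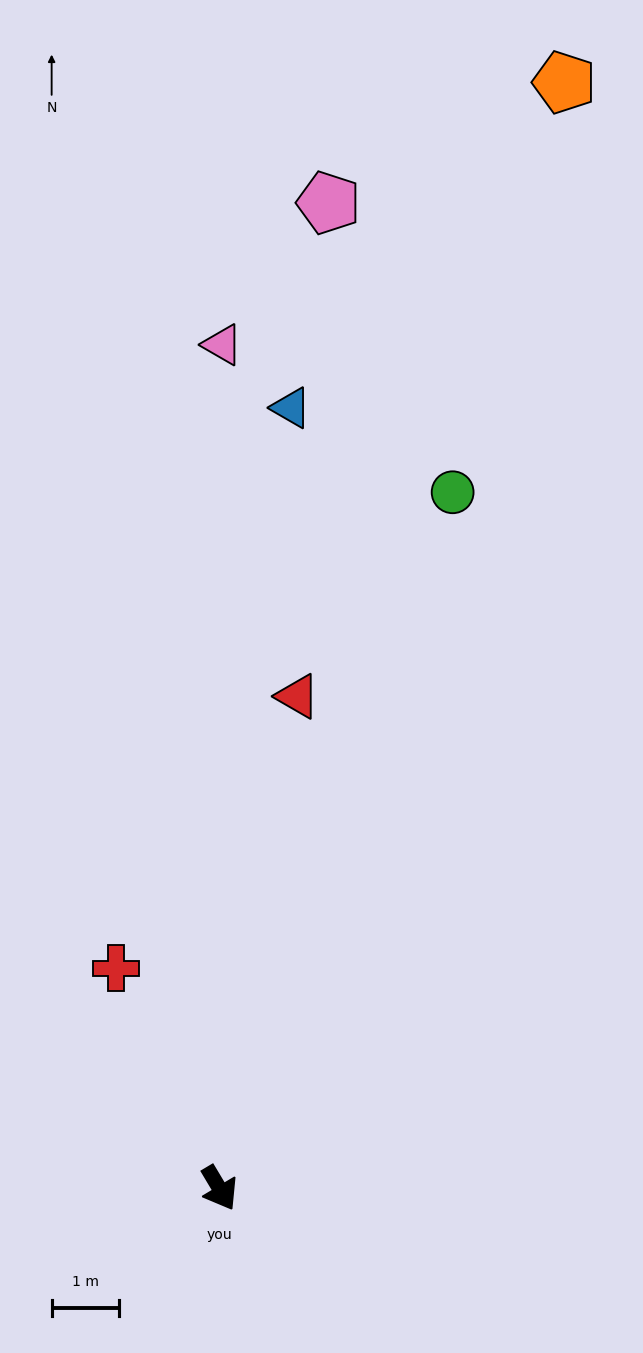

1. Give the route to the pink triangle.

turn left 149°, forward 12.5 m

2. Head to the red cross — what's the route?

turn left 174°, forward 3.6 m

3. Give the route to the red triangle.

turn left 140°, forward 7.4 m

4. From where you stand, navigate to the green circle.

turn left 131°, forward 10.9 m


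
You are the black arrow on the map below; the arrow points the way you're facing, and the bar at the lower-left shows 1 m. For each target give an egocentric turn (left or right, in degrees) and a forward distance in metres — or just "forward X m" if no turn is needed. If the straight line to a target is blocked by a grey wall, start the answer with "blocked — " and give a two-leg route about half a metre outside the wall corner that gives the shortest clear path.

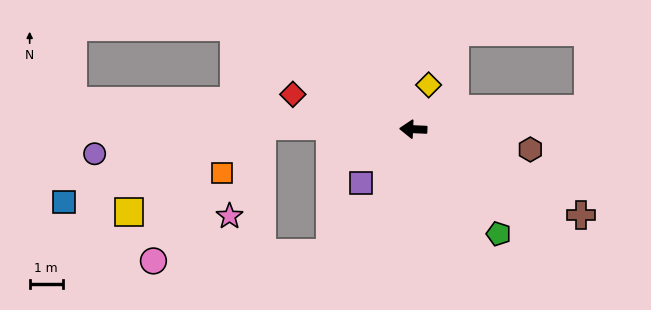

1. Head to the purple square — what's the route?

turn left 48°, forward 2.3 m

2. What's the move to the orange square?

blocked — forward 4.6 m, then turn left 52°, forward 1.9 m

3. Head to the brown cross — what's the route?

turn left 156°, forward 5.7 m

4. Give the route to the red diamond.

turn right 14°, forward 3.8 m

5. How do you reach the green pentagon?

turn left 132°, forward 4.1 m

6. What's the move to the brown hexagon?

turn left 173°, forward 3.6 m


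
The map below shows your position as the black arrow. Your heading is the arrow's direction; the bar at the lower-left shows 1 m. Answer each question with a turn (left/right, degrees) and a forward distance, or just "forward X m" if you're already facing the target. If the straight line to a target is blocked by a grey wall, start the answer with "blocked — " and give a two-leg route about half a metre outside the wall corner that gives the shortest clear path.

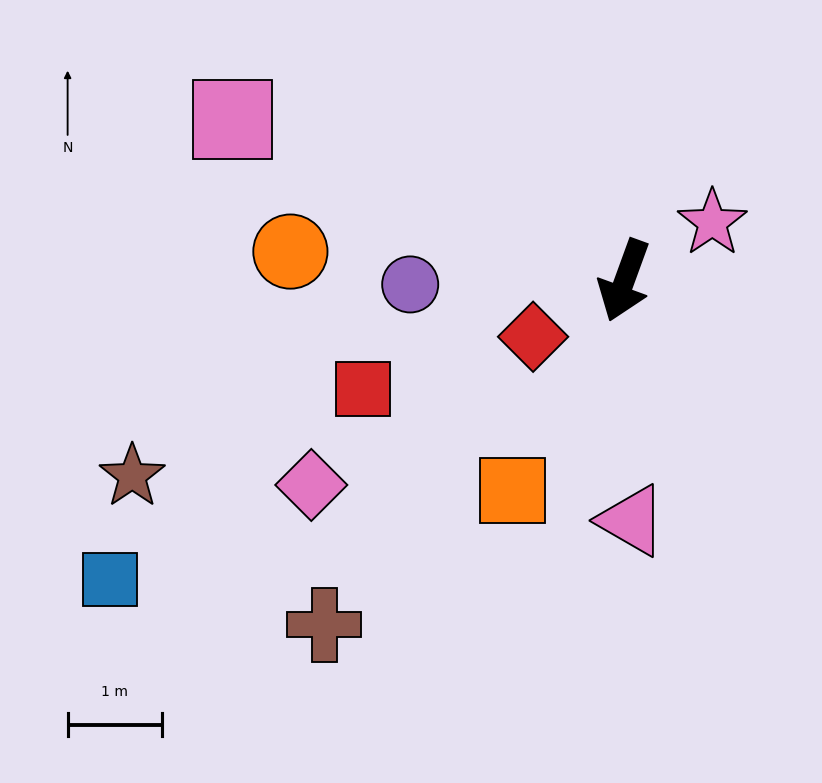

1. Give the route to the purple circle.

turn right 69°, forward 2.3 m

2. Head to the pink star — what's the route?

turn left 144°, forward 1.1 m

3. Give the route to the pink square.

turn right 92°, forward 4.5 m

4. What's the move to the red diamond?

turn right 38°, forward 1.1 m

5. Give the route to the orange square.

turn right 8°, forward 2.5 m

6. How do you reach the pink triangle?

turn left 22°, forward 2.6 m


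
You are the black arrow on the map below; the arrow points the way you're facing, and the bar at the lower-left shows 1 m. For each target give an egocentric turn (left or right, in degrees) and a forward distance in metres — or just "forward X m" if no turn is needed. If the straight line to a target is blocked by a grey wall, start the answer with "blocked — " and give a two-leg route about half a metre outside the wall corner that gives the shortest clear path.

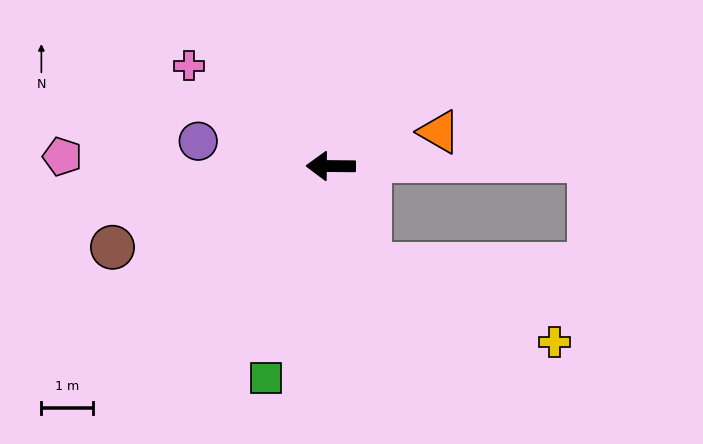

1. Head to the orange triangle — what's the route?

turn right 162°, forward 2.2 m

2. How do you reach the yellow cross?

blocked — turn left 112°, forward 2.0 m, then turn left 46°, forward 3.8 m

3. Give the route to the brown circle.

turn left 21°, forward 4.5 m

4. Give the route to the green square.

turn left 74°, forward 4.3 m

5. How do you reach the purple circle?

turn right 10°, forward 2.6 m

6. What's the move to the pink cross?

turn right 35°, forward 3.3 m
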